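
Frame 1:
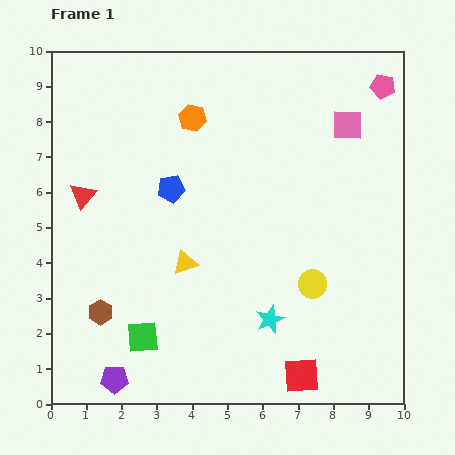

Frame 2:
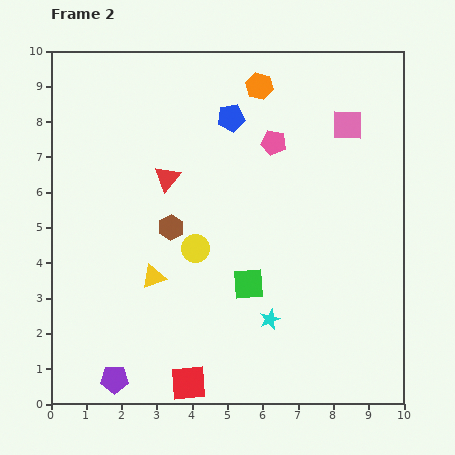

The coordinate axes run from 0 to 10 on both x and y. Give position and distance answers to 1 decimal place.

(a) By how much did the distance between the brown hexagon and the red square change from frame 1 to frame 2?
-1.6

Distance in frame 1: 6.0. Distance in frame 2: 4.4.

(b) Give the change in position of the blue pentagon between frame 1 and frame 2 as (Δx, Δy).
(1.7, 2.0)

The blue pentagon was at (3.4, 6.1) in frame 1 and (5.1, 8.1) in frame 2.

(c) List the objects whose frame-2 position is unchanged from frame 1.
the cyan star, the purple pentagon, the pink square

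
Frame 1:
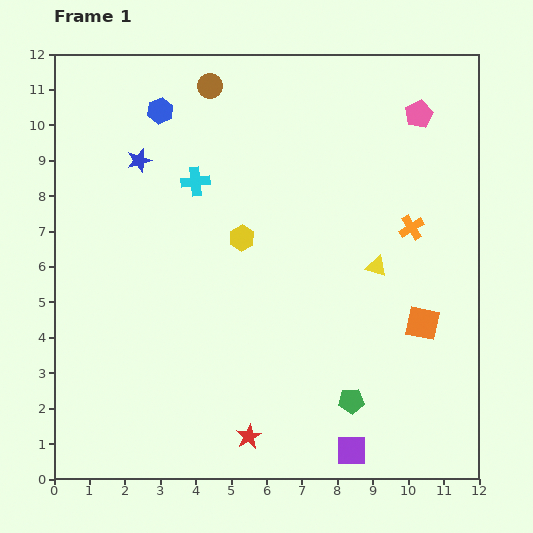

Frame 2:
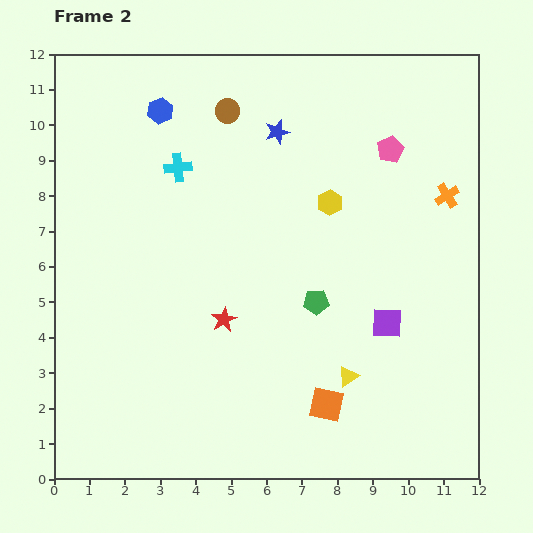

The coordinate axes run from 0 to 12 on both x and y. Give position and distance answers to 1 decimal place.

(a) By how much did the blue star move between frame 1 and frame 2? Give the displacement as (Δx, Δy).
(3.9, 0.8)

The blue star was at (2.4, 9.0) in frame 1 and (6.3, 9.8) in frame 2.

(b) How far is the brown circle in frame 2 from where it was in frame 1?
0.9

The brown circle moved from (4.4, 11.1) to (4.9, 10.4), a distance of √(0.5² + 0.7²) ≈ 0.9.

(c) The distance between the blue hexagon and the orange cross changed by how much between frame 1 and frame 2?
+0.6

Distance in frame 1: 7.8. Distance in frame 2: 8.4.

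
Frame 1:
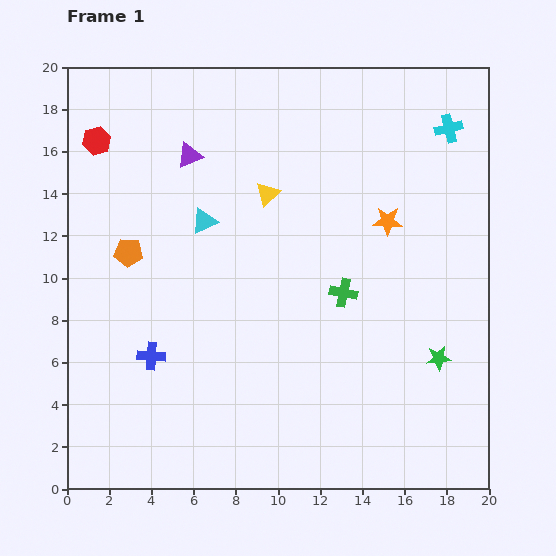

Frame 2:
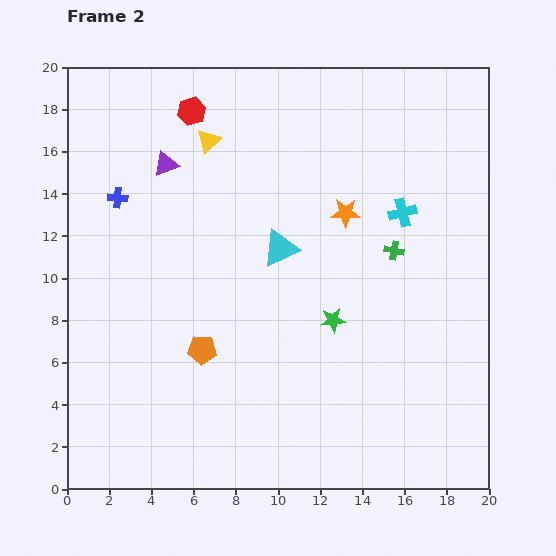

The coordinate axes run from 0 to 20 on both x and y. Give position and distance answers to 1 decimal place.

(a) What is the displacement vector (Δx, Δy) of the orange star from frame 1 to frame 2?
(-2.0, 0.4)

The orange star was at (15.2, 12.7) in frame 1 and (13.2, 13.1) in frame 2.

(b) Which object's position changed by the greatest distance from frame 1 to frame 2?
the blue cross

(moved 7.7; next 5.8)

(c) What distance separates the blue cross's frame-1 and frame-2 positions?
7.7

The blue cross moved from (4.0, 6.3) to (2.4, 13.8), a distance of √(1.6² + 7.5²) ≈ 7.7.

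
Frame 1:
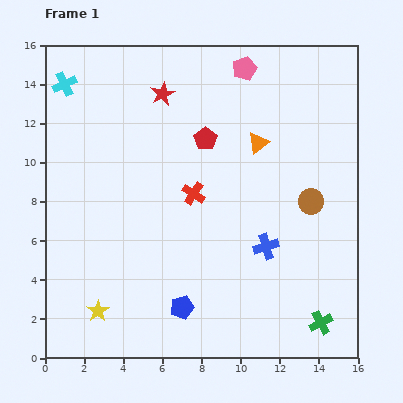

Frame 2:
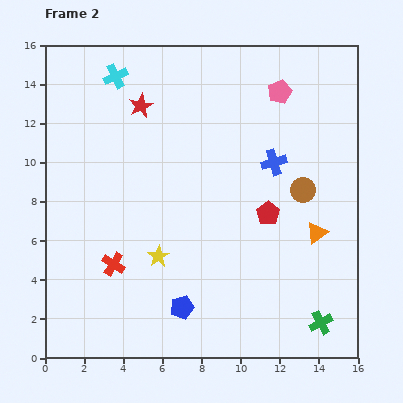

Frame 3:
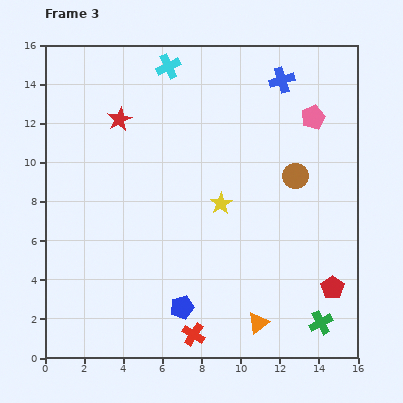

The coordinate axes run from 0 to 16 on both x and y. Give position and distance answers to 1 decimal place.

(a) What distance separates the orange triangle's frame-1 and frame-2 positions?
5.5

The orange triangle moved from (10.9, 11.0) to (13.9, 6.4), a distance of √(3.0² + 4.6²) ≈ 5.5.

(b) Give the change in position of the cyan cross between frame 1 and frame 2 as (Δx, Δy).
(2.6, 0.4)

The cyan cross was at (1.0, 14.0) in frame 1 and (3.6, 14.4) in frame 2.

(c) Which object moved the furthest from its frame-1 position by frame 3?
the red pentagon

(moved 10.0; next 9.2)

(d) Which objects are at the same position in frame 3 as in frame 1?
the green cross, the blue pentagon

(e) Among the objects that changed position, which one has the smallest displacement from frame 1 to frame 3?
the brown circle

(moved 1.5)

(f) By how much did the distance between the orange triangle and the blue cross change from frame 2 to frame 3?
+8.3

Distance in frame 2: 4.2. Distance in frame 3: 12.5.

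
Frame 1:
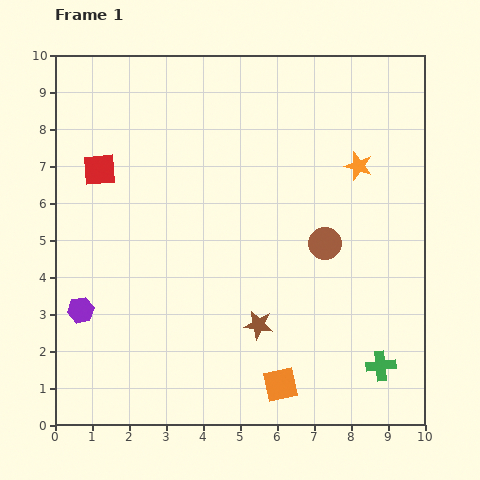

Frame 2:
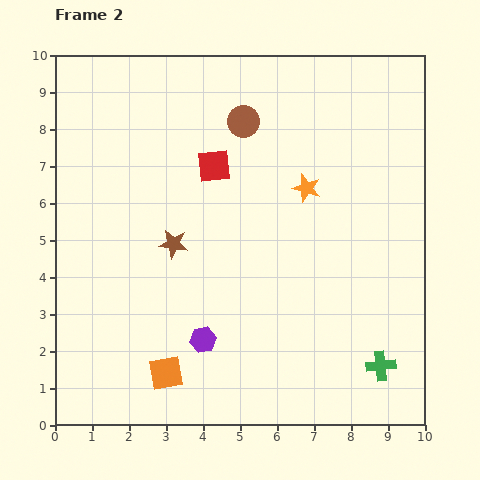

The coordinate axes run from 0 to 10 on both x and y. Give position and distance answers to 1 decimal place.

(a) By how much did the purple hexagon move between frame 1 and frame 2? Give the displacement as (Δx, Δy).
(3.3, -0.8)

The purple hexagon was at (0.7, 3.1) in frame 1 and (4.0, 2.3) in frame 2.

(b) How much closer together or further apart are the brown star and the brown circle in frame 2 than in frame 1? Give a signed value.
+1.0

Distance in frame 1: 2.8. Distance in frame 2: 3.8.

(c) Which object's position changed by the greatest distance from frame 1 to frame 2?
the brown circle

(moved 4.0; next 3.4)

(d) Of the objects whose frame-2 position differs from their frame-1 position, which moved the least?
the orange star

(moved 1.5)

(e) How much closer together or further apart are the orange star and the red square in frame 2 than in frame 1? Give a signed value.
-4.4

Distance in frame 1: 7.0. Distance in frame 2: 2.6.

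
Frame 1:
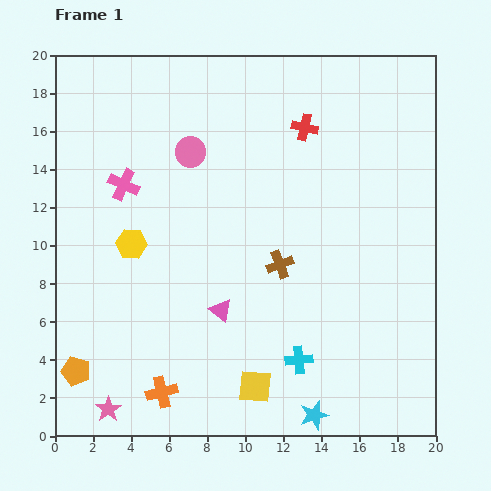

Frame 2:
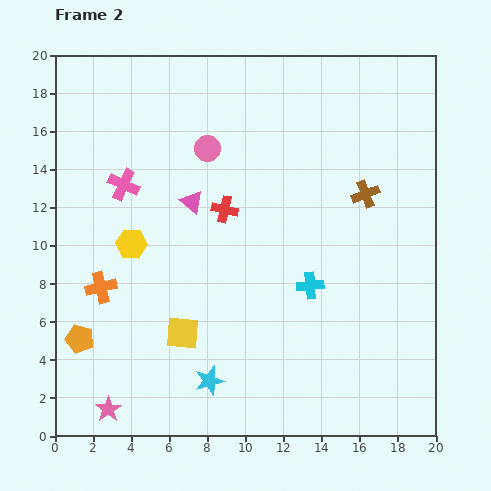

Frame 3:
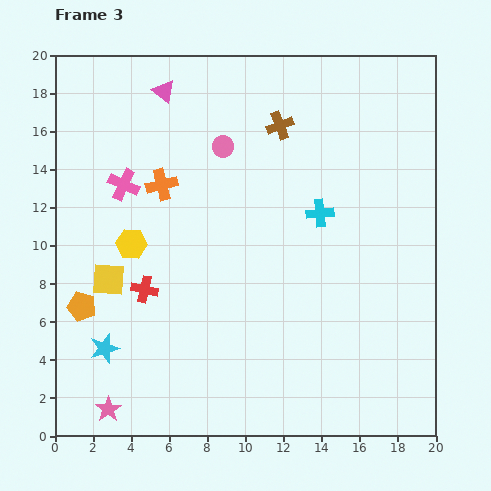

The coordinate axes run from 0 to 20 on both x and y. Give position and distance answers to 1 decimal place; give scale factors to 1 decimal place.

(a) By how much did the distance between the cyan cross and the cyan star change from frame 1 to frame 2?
+4.3

Distance in frame 1: 3.0. Distance in frame 2: 7.3.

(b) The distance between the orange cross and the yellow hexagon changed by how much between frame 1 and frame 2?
-5.2

Distance in frame 1: 8.0. Distance in frame 2: 2.8.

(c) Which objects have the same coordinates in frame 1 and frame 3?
the pink cross, the pink star, the yellow hexagon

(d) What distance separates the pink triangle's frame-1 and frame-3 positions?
11.9

The pink triangle moved from (8.7, 6.6) to (5.7, 18.1), a distance of √(3.0² + 11.5²) ≈ 11.9.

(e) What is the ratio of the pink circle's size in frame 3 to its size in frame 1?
0.7×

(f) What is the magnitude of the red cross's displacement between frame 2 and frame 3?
5.9

The red cross moved from (8.9, 11.9) to (4.7, 7.7), a distance of √(4.2² + 4.2²) ≈ 5.9.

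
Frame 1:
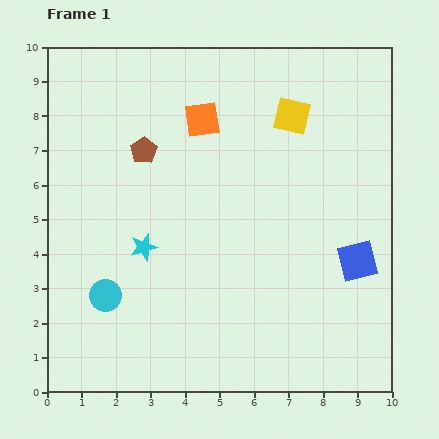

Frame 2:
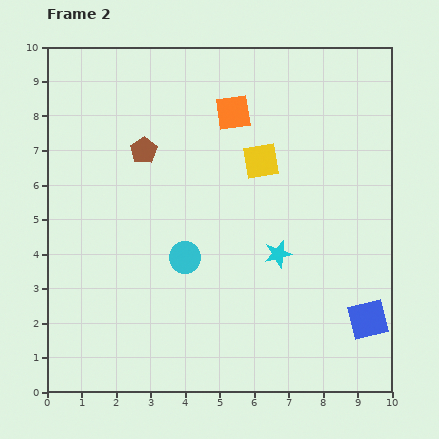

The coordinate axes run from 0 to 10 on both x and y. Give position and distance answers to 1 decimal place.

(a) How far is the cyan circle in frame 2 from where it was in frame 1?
2.5

The cyan circle moved from (1.7, 2.8) to (4.0, 3.9), a distance of √(2.3² + 1.1²) ≈ 2.5.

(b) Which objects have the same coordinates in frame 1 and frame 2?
the brown pentagon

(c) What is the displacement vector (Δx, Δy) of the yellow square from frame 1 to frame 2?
(-0.9, -1.3)

The yellow square was at (7.1, 8.0) in frame 1 and (6.2, 6.7) in frame 2.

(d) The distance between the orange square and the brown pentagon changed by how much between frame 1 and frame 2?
+0.9

Distance in frame 1: 1.9. Distance in frame 2: 2.8.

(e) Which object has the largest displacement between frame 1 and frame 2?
the cyan star

(moved 3.9; next 2.5)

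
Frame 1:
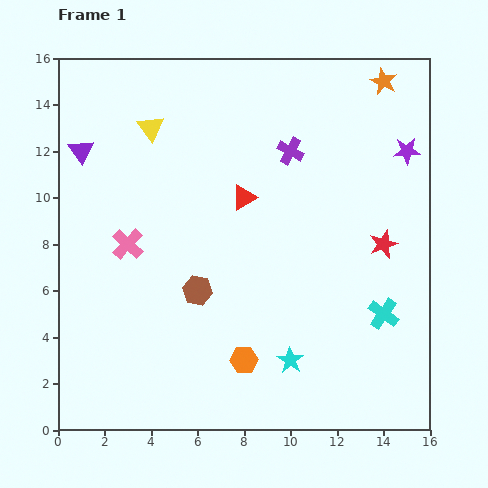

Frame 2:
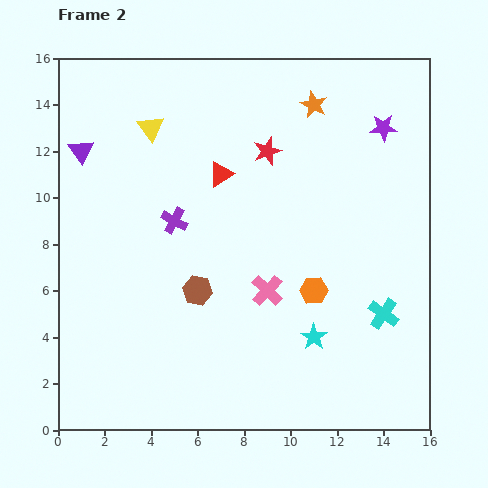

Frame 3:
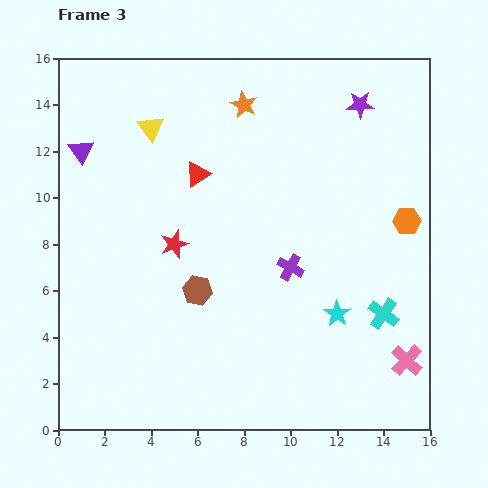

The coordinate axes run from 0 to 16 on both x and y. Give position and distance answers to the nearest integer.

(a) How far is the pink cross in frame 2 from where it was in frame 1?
6

The pink cross moved from (3, 8) to (9, 6), a distance of √(6² + 2²) ≈ 6.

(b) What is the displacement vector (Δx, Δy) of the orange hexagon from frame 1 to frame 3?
(7, 6)

The orange hexagon was at (8, 3) in frame 1 and (15, 9) in frame 3.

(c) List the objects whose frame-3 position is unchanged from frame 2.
the brown hexagon, the purple triangle, the yellow triangle, the cyan cross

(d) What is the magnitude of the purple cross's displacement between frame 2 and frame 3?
5

The purple cross moved from (5, 9) to (10, 7), a distance of √(5² + 2²) ≈ 5.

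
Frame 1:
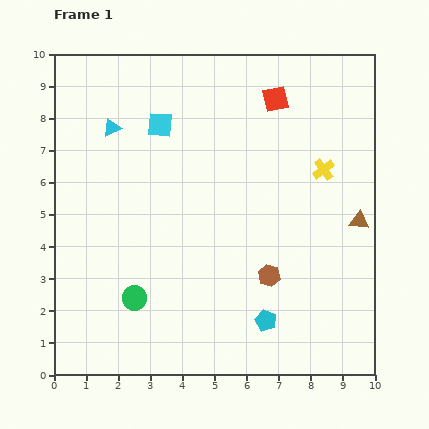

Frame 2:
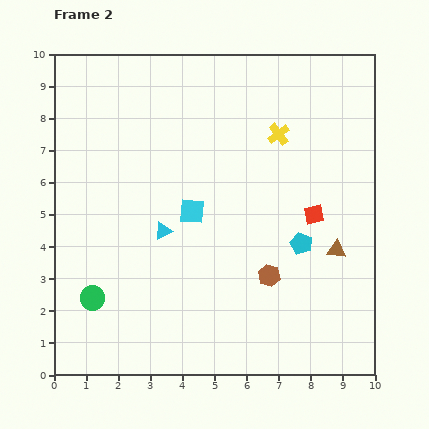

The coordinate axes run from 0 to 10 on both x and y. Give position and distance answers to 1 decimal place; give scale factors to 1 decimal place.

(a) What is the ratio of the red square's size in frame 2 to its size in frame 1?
0.8×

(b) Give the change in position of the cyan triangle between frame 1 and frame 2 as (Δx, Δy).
(1.6, -3.2)

The cyan triangle was at (1.8, 7.7) in frame 1 and (3.4, 4.5) in frame 2.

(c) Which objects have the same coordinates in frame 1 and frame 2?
the brown hexagon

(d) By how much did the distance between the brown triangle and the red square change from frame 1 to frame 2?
-3.3

Distance in frame 1: 4.6. Distance in frame 2: 1.3.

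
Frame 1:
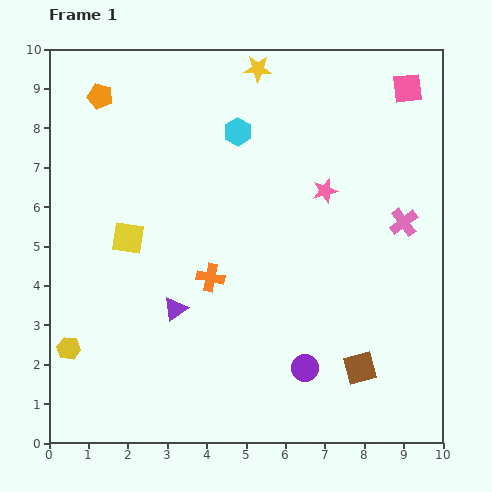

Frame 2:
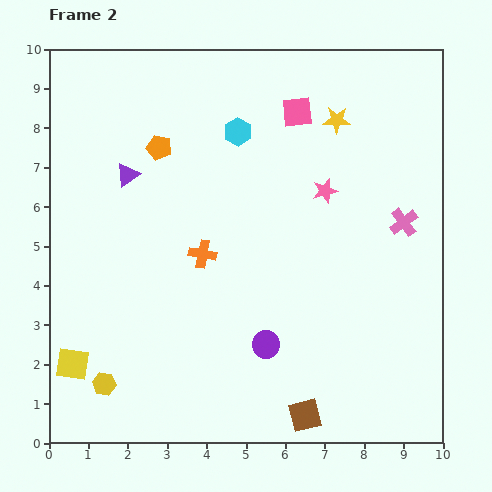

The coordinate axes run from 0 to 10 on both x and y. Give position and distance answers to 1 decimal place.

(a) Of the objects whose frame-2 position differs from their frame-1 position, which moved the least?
the orange cross

(moved 0.6)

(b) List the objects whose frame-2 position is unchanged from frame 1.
the pink star, the pink cross, the cyan hexagon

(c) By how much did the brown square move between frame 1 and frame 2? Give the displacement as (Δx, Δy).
(-1.4, -1.2)

The brown square was at (7.9, 1.9) in frame 1 and (6.5, 0.7) in frame 2.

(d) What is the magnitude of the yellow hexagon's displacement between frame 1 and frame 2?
1.3

The yellow hexagon moved from (0.5, 2.4) to (1.4, 1.5), a distance of √(0.9² + 0.9²) ≈ 1.3.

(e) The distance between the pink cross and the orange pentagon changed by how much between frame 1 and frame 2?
-1.8

Distance in frame 1: 8.3. Distance in frame 2: 6.5.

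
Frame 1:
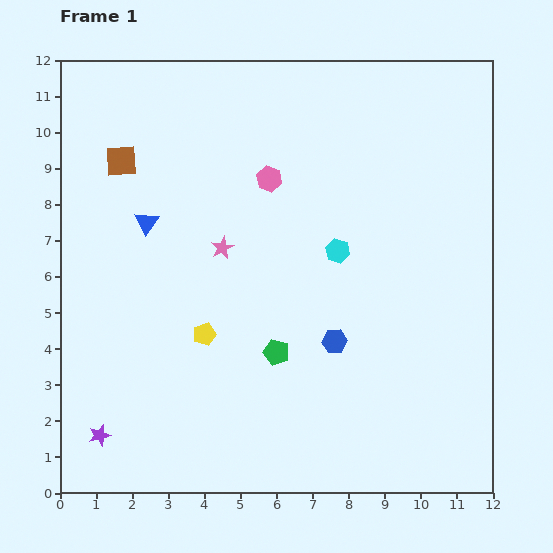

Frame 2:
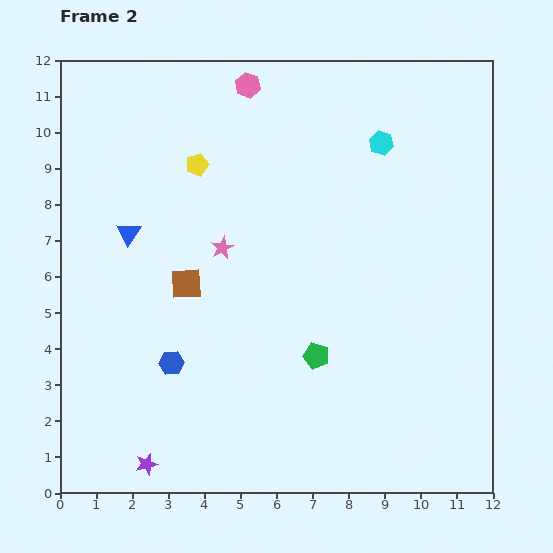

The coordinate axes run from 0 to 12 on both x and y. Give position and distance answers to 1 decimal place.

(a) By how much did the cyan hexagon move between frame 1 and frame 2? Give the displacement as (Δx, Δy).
(1.2, 3.0)

The cyan hexagon was at (7.7, 6.7) in frame 1 and (8.9, 9.7) in frame 2.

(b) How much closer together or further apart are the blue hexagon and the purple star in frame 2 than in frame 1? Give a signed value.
-4.1

Distance in frame 1: 7.0. Distance in frame 2: 2.9.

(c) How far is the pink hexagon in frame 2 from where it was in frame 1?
2.7

The pink hexagon moved from (5.8, 8.7) to (5.2, 11.3), a distance of √(0.6² + 2.6²) ≈ 2.7.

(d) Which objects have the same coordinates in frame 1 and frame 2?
the pink star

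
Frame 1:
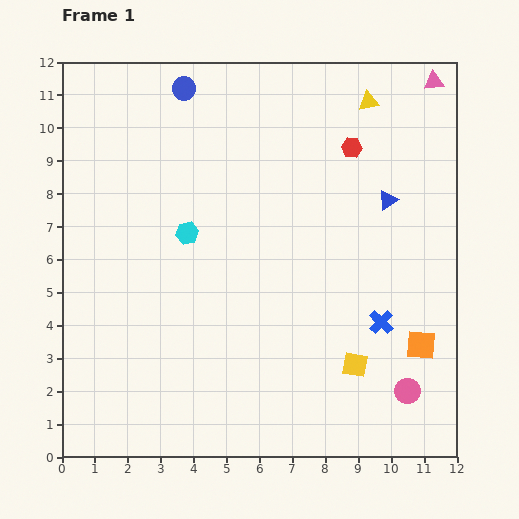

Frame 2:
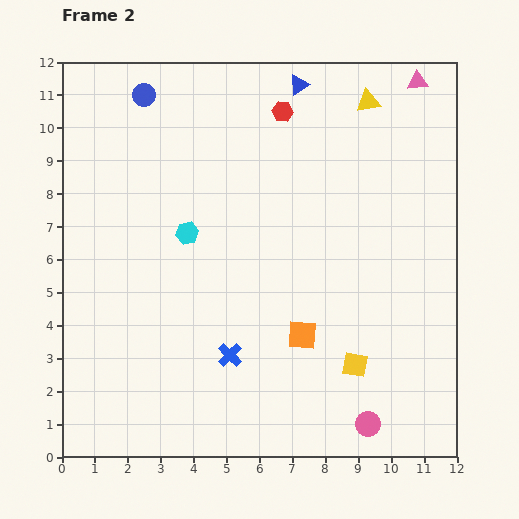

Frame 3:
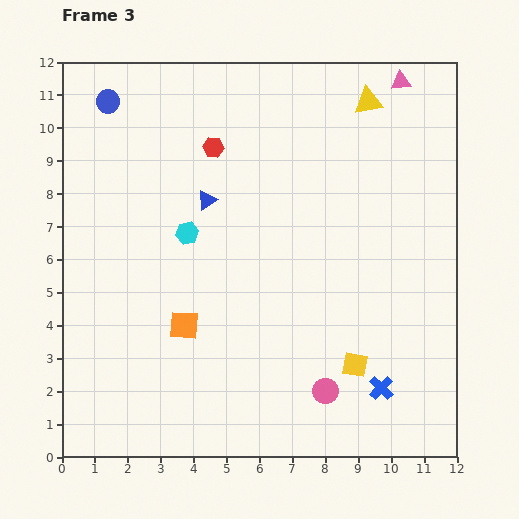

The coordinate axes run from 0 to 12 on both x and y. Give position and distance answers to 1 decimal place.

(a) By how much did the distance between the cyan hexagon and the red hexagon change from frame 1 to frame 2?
-0.9

Distance in frame 1: 5.6. Distance in frame 2: 4.7.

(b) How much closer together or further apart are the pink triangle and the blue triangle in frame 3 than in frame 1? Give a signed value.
+3.0

Distance in frame 1: 3.9. Distance in frame 3: 6.9.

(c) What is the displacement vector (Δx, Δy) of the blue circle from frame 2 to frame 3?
(-1.1, -0.2)

The blue circle was at (2.5, 11.0) in frame 2 and (1.4, 10.8) in frame 3.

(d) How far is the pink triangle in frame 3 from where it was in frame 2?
0.5

The pink triangle moved from (10.8, 11.4) to (10.3, 11.4), a distance of √(0.5² + 0.0²) ≈ 0.5.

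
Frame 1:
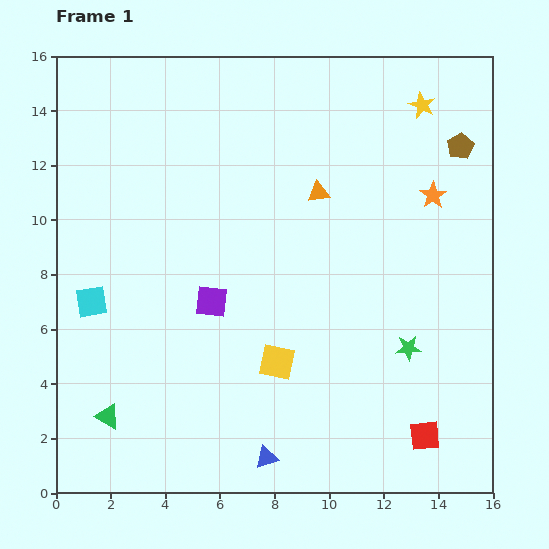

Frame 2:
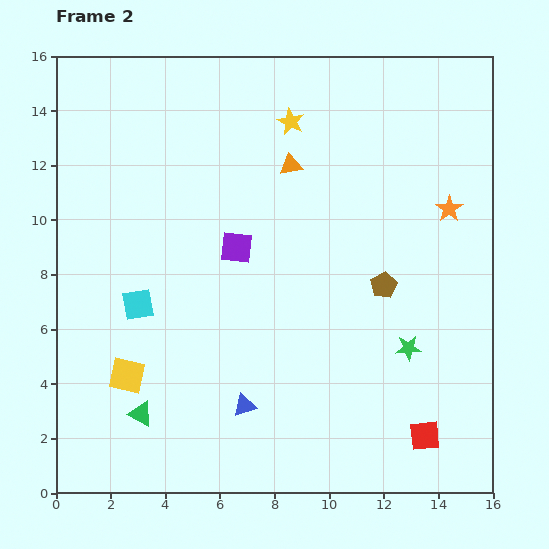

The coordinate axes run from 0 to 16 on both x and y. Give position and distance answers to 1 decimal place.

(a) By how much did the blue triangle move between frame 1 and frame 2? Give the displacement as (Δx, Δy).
(-0.8, 1.9)

The blue triangle was at (7.7, 1.3) in frame 1 and (6.9, 3.2) in frame 2.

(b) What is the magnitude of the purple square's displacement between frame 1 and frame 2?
2.2

The purple square moved from (5.7, 7.0) to (6.6, 9.0), a distance of √(0.9² + 2.0²) ≈ 2.2.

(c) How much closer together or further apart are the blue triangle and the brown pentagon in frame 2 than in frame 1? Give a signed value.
-6.7

Distance in frame 1: 13.4. Distance in frame 2: 6.7.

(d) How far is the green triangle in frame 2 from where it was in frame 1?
1.2

The green triangle moved from (1.9, 2.8) to (3.1, 2.9), a distance of √(1.2² + 0.1²) ≈ 1.2.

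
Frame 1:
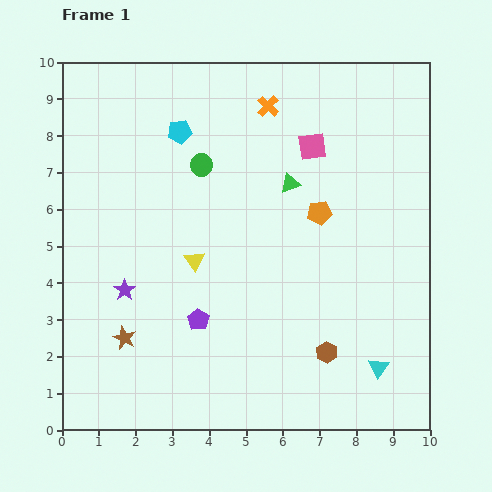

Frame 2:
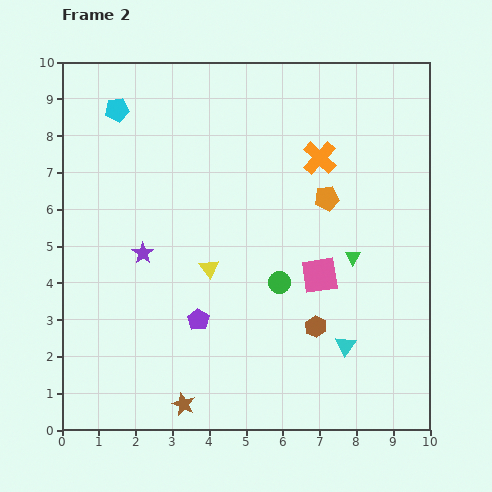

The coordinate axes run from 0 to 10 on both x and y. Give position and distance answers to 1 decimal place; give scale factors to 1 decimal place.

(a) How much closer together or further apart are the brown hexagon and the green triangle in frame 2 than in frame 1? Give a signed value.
-2.6

Distance in frame 1: 4.7. Distance in frame 2: 2.1.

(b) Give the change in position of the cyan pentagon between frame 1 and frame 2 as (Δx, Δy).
(-1.7, 0.6)

The cyan pentagon was at (3.2, 8.1) in frame 1 and (1.5, 8.7) in frame 2.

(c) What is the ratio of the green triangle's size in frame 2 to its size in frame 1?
0.8×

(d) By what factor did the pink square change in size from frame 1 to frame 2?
1.3×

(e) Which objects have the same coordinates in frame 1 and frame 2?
the purple pentagon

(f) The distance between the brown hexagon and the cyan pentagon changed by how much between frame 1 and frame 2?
+0.8

Distance in frame 1: 7.2. Distance in frame 2: 8.0.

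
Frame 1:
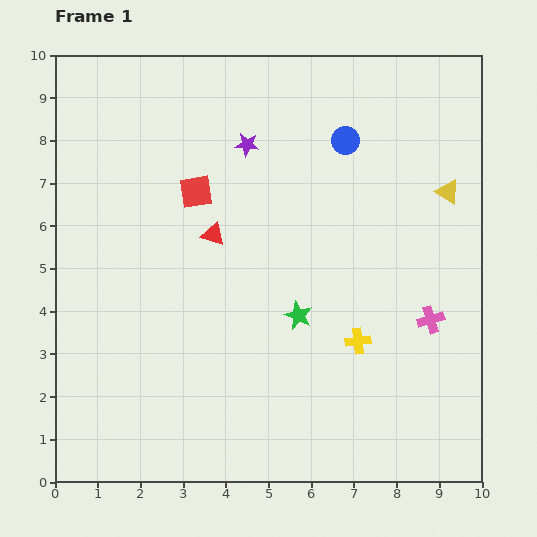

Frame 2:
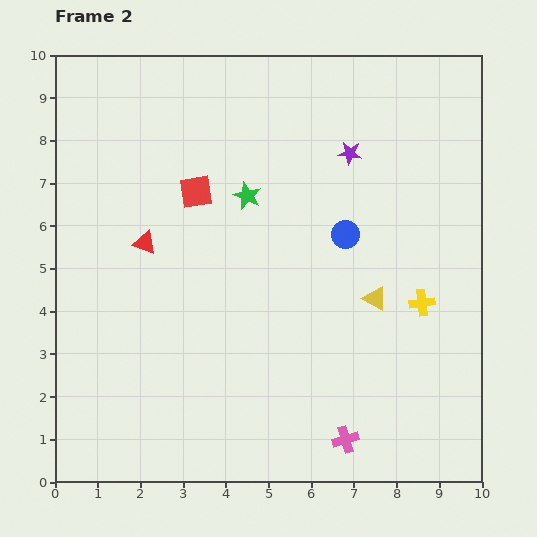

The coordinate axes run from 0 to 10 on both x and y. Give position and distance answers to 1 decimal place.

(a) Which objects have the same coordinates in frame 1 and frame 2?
the red square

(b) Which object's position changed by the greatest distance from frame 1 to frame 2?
the pink cross

(moved 3.4; next 3.0)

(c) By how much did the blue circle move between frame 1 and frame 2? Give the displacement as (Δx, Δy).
(0.0, -2.2)

The blue circle was at (6.8, 8.0) in frame 1 and (6.8, 5.8) in frame 2.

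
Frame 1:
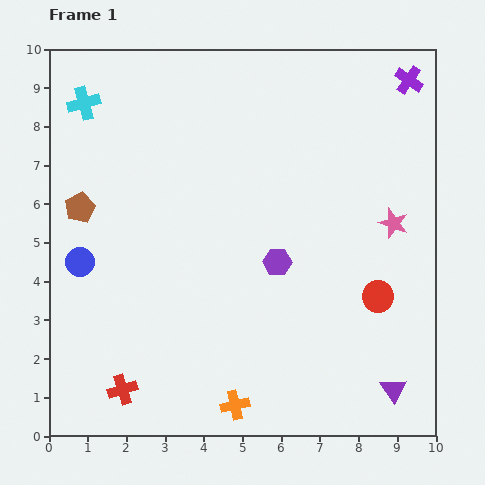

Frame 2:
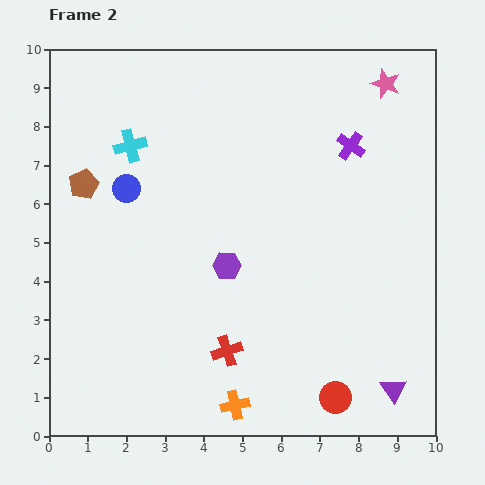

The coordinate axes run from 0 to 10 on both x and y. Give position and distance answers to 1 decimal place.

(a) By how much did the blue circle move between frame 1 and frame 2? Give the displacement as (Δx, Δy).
(1.2, 1.9)

The blue circle was at (0.8, 4.5) in frame 1 and (2.0, 6.4) in frame 2.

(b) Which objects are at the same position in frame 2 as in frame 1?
the purple triangle, the orange cross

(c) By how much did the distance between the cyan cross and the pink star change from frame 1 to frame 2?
-1.8

Distance in frame 1: 8.6. Distance in frame 2: 6.8.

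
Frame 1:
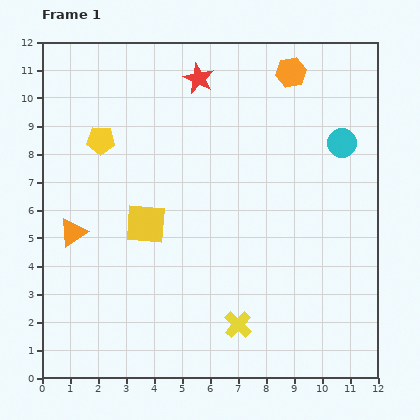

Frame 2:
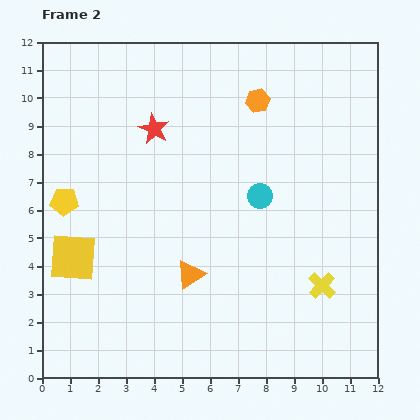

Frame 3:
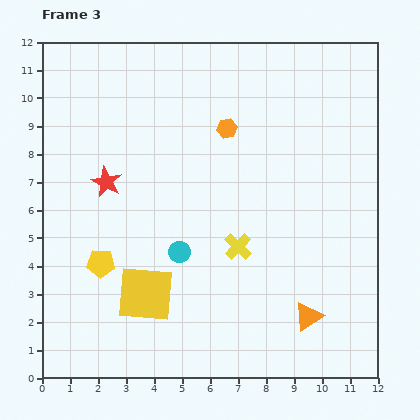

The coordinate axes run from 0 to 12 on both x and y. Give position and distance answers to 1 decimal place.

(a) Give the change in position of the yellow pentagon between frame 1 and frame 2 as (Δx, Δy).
(-1.3, -2.2)

The yellow pentagon was at (2.1, 8.5) in frame 1 and (0.8, 6.3) in frame 2.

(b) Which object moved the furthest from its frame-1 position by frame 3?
the orange triangle

(moved 8.9; next 7.0)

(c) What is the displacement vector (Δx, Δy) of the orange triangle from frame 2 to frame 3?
(4.2, -1.5)

The orange triangle was at (5.3, 3.7) in frame 2 and (9.5, 2.2) in frame 3.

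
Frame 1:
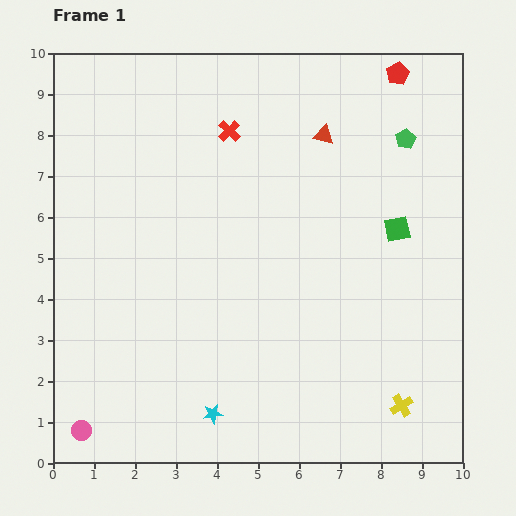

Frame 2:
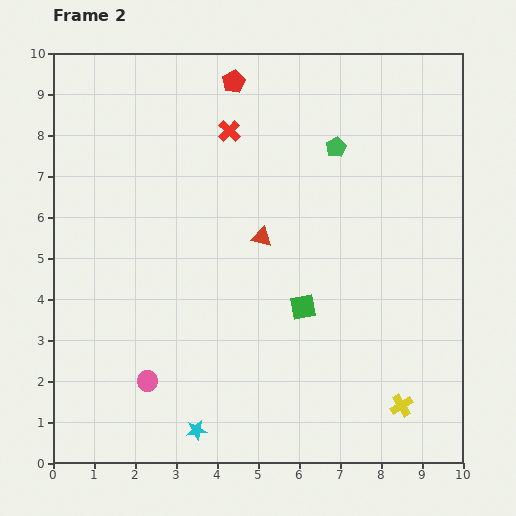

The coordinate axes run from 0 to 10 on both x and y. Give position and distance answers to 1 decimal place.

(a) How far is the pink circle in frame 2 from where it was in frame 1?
2.0

The pink circle moved from (0.7, 0.8) to (2.3, 2.0), a distance of √(1.6² + 1.2²) ≈ 2.0.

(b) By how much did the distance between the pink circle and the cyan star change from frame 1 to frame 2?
-1.5

Distance in frame 1: 3.2. Distance in frame 2: 1.7.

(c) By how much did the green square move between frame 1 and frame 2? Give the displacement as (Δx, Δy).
(-2.3, -1.9)

The green square was at (8.4, 5.7) in frame 1 and (6.1, 3.8) in frame 2.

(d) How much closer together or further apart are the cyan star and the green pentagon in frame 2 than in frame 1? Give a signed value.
-0.5

Distance in frame 1: 8.2. Distance in frame 2: 7.7.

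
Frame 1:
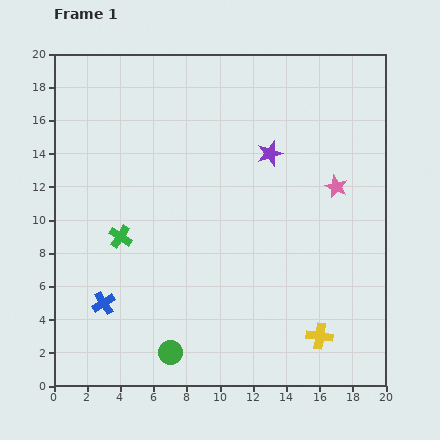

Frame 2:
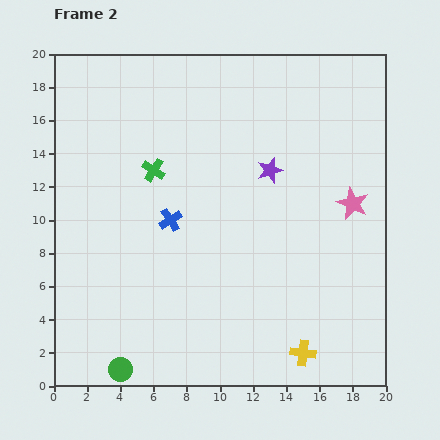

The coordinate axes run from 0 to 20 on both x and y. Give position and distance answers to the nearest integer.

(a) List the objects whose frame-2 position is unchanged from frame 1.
none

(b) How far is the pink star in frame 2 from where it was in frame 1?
1

The pink star moved from (17, 12) to (18, 11), a distance of √(1² + 1²) ≈ 1.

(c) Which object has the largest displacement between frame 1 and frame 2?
the blue cross

(moved 6; next 4)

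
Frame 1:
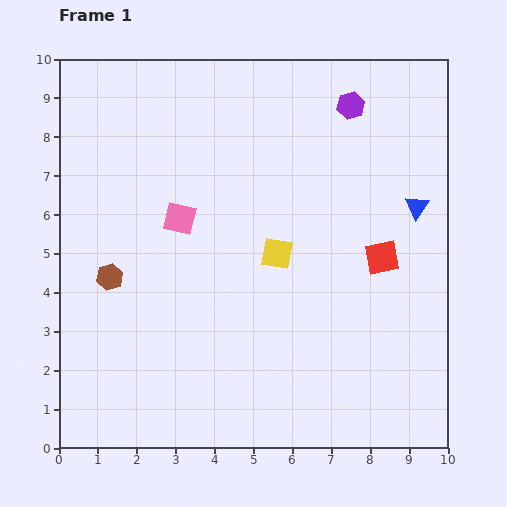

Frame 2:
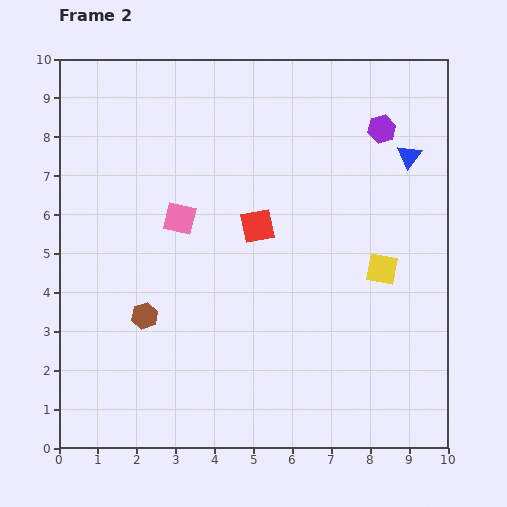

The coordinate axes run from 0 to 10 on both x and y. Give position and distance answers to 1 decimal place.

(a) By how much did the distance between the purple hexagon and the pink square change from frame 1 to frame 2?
+0.4

Distance in frame 1: 5.3. Distance in frame 2: 5.7.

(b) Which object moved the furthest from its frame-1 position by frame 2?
the red square

(moved 3.3; next 2.7)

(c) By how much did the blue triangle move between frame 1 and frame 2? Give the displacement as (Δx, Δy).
(-0.2, 1.3)

The blue triangle was at (9.2, 6.2) in frame 1 and (9.0, 7.5) in frame 2.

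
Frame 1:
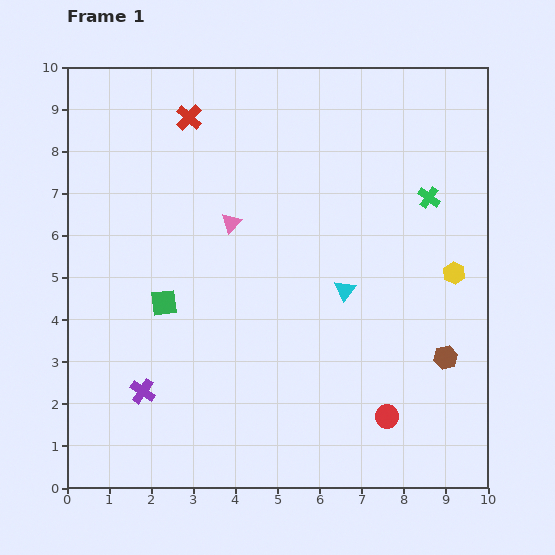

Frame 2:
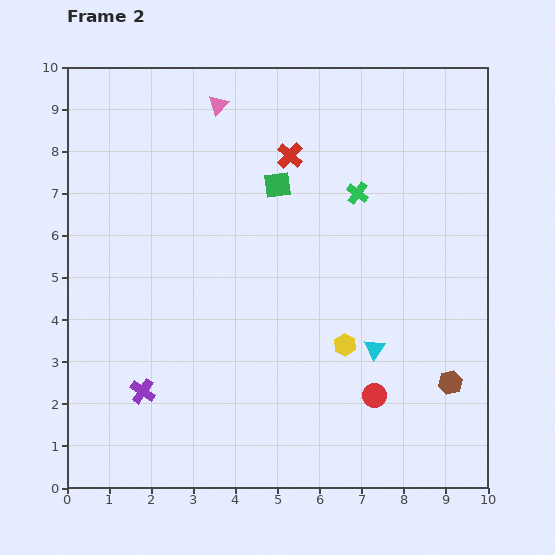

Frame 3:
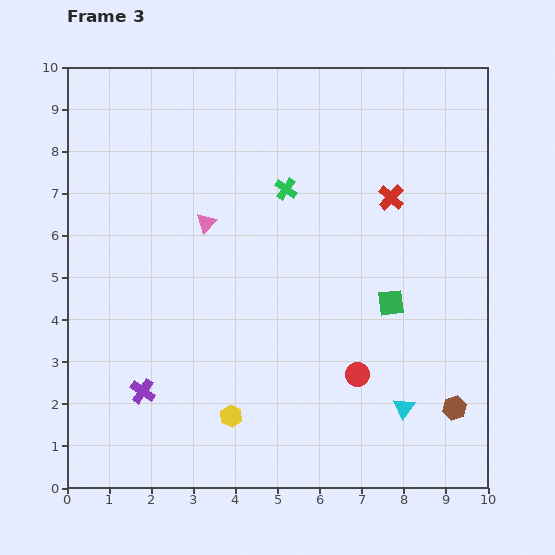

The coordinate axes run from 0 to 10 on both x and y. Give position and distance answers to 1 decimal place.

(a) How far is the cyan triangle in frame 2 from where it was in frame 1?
1.6

The cyan triangle moved from (6.6, 4.7) to (7.3, 3.3), a distance of √(0.7² + 1.4²) ≈ 1.6.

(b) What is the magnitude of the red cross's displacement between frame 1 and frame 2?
2.6

The red cross moved from (2.9, 8.8) to (5.3, 7.9), a distance of √(2.4² + 0.9²) ≈ 2.6.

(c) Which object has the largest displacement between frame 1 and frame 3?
the yellow hexagon

(moved 6.3; next 5.4)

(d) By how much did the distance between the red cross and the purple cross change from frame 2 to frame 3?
+0.9

Distance in frame 2: 6.6. Distance in frame 3: 7.5.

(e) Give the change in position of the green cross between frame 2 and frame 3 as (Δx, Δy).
(-1.7, 0.1)

The green cross was at (6.9, 7.0) in frame 2 and (5.2, 7.1) in frame 3.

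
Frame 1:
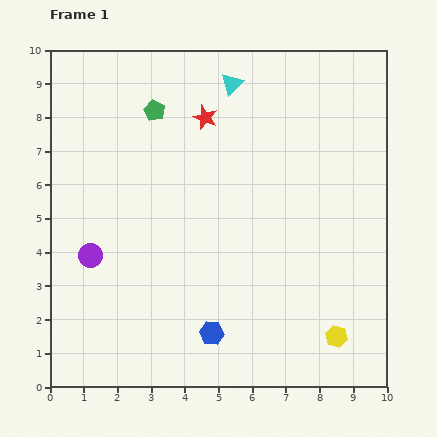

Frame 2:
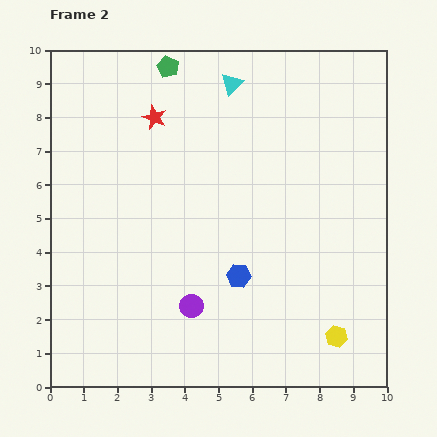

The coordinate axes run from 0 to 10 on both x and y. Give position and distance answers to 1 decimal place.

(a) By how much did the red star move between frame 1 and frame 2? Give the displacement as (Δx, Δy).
(-1.5, 0.0)

The red star was at (4.6, 8.0) in frame 1 and (3.1, 8.0) in frame 2.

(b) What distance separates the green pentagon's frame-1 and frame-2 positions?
1.4

The green pentagon moved from (3.1, 8.2) to (3.5, 9.5), a distance of √(0.4² + 1.3²) ≈ 1.4.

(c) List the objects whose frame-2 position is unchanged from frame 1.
the cyan triangle, the yellow hexagon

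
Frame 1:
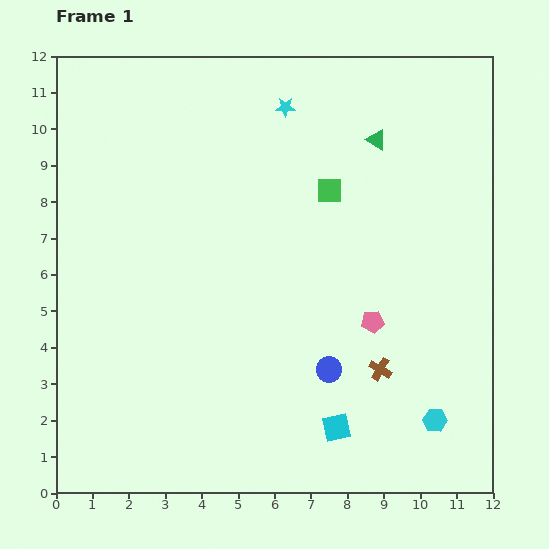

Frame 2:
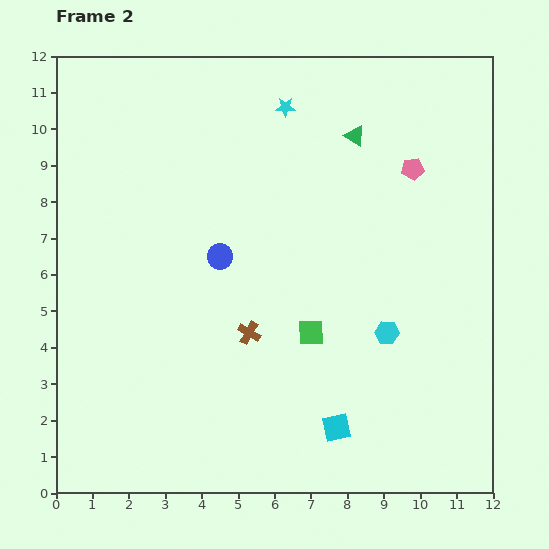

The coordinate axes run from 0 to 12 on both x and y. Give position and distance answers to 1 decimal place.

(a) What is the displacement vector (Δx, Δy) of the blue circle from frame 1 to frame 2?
(-3.0, 3.1)

The blue circle was at (7.5, 3.4) in frame 1 and (4.5, 6.5) in frame 2.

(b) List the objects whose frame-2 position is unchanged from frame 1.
the cyan square, the cyan star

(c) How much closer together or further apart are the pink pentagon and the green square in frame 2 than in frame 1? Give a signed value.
+1.5

Distance in frame 1: 3.8. Distance in frame 2: 5.3.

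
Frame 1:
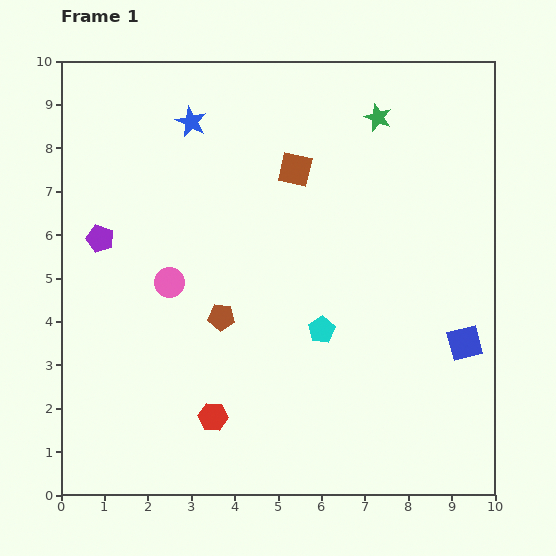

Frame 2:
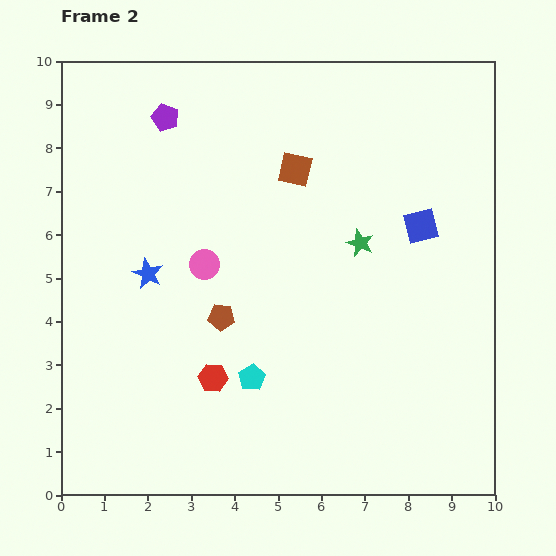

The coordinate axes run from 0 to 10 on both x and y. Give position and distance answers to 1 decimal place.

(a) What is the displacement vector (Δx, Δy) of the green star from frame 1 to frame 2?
(-0.4, -2.9)

The green star was at (7.3, 8.7) in frame 1 and (6.9, 5.8) in frame 2.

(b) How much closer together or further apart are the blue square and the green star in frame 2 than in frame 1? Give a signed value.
-4.1

Distance in frame 1: 5.6. Distance in frame 2: 1.5.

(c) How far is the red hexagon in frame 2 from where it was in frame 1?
0.9

The red hexagon moved from (3.5, 1.8) to (3.5, 2.7), a distance of √(0.0² + 0.9²) ≈ 0.9.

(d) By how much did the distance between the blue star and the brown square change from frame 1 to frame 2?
+1.6

Distance in frame 1: 2.6. Distance in frame 2: 4.2.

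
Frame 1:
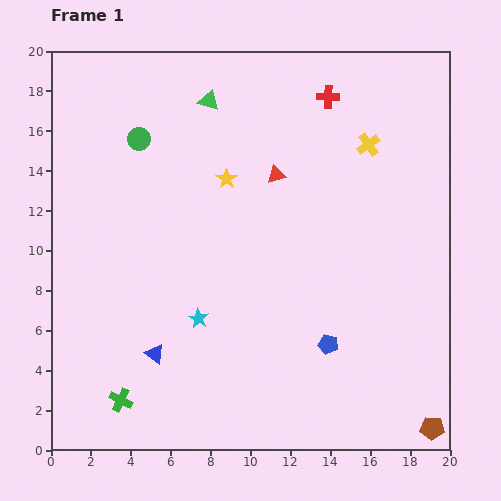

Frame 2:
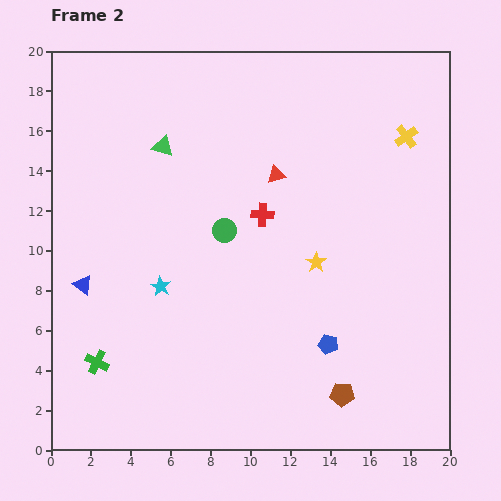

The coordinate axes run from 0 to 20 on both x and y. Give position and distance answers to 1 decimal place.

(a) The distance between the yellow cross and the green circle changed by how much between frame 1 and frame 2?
-1.3

Distance in frame 1: 11.5. Distance in frame 2: 10.2.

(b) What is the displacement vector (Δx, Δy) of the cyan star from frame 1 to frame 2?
(-1.9, 1.6)

The cyan star was at (7.4, 6.6) in frame 1 and (5.5, 8.2) in frame 2.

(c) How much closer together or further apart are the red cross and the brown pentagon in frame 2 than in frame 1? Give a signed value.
-7.6

Distance in frame 1: 17.4. Distance in frame 2: 9.8.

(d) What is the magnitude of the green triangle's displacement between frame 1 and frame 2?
3.3

The green triangle moved from (7.9, 17.5) to (5.6, 15.2), a distance of √(2.3² + 2.3²) ≈ 3.3.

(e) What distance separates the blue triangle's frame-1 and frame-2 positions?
5.0

The blue triangle moved from (5.2, 4.8) to (1.6, 8.3), a distance of √(3.6² + 3.5²) ≈ 5.0.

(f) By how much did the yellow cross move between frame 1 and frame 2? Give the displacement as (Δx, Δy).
(1.9, 0.4)

The yellow cross was at (15.9, 15.3) in frame 1 and (17.8, 15.7) in frame 2.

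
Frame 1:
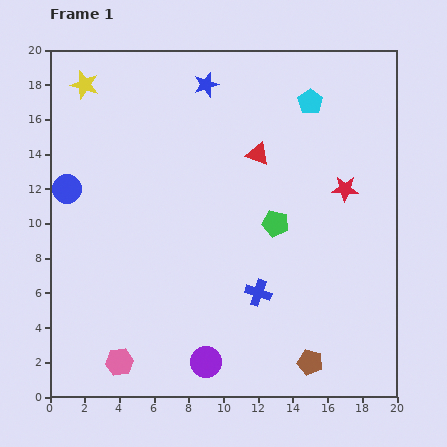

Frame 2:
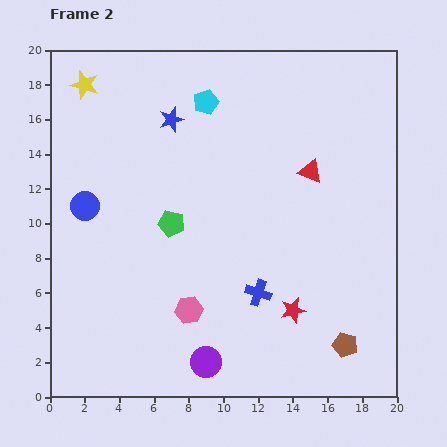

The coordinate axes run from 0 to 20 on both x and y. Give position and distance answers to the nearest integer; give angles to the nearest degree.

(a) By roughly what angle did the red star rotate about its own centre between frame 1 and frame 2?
16° counter-clockwise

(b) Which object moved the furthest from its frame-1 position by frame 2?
the red star

(moved 8; next 6)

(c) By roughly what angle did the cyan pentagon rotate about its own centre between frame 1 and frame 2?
16° clockwise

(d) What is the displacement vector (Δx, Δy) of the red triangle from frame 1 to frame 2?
(3, -1)

The red triangle was at (12, 14) in frame 1 and (15, 13) in frame 2.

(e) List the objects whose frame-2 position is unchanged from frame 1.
the yellow star, the blue cross, the purple circle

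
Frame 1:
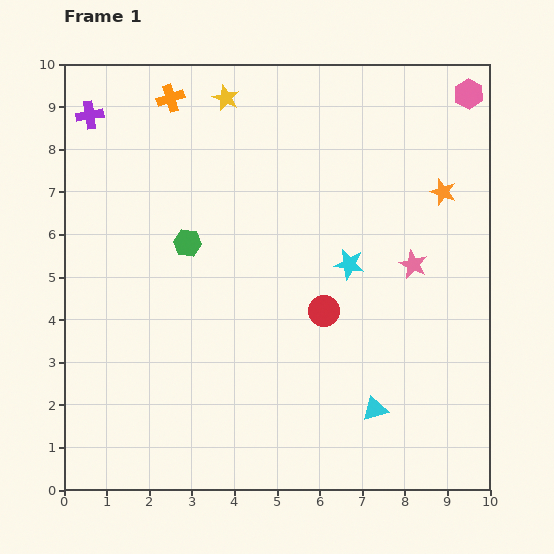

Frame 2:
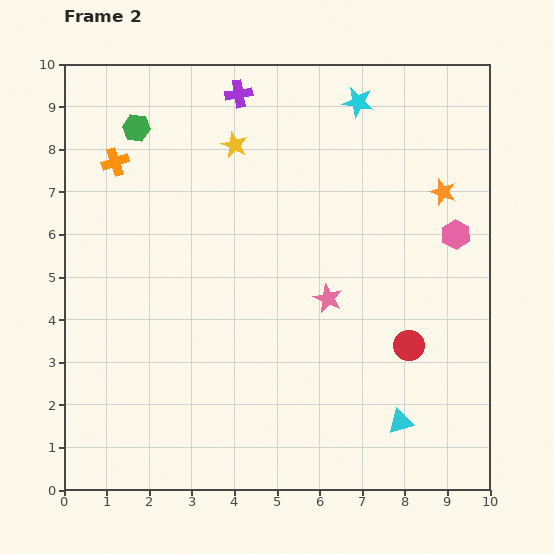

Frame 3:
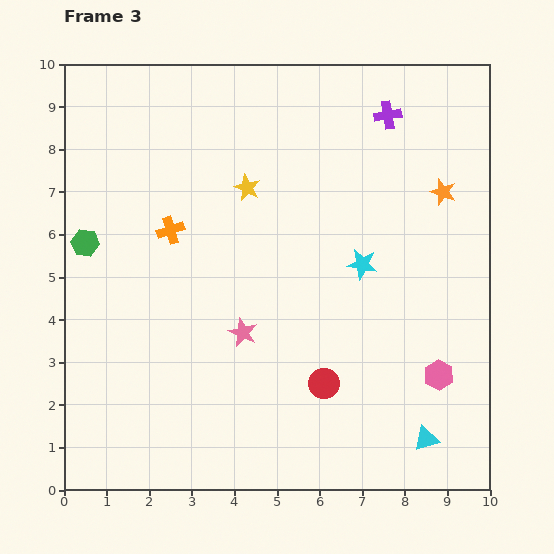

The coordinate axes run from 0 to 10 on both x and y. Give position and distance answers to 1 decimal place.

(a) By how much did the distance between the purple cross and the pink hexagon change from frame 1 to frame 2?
-2.8

Distance in frame 1: 8.9. Distance in frame 2: 6.1.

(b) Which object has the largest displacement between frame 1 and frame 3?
the purple cross

(moved 7.0; next 6.6)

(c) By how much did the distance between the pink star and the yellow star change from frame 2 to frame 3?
-0.8

Distance in frame 2: 4.2. Distance in frame 3: 3.4.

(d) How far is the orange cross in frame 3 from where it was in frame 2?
2.1

The orange cross moved from (1.2, 7.7) to (2.5, 6.1), a distance of √(1.3² + 1.6²) ≈ 2.1.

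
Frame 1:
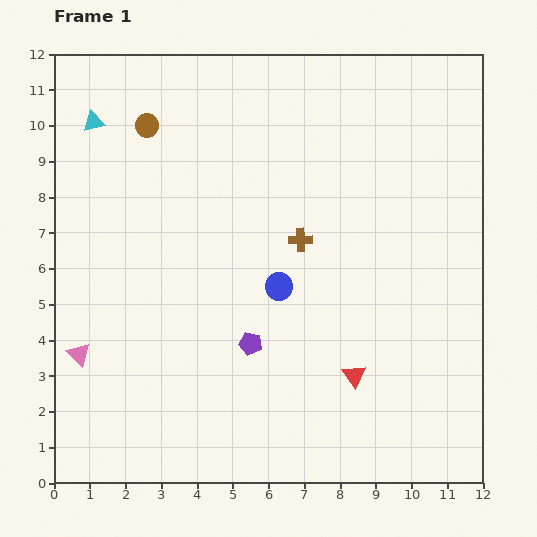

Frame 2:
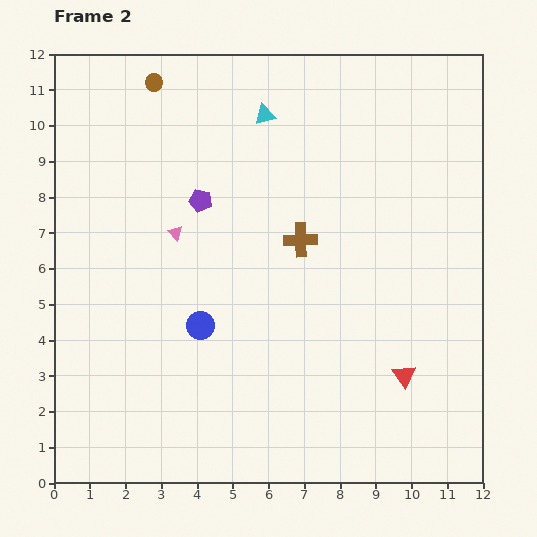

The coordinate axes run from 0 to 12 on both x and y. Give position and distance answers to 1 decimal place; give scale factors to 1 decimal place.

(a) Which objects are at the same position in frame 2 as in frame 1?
the brown cross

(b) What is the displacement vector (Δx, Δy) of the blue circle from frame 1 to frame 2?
(-2.2, -1.1)

The blue circle was at (6.3, 5.5) in frame 1 and (4.1, 4.4) in frame 2.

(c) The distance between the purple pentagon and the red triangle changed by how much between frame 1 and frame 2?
+4.5

Distance in frame 1: 3.0. Distance in frame 2: 7.5.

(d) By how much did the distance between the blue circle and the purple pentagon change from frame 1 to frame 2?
+1.7

Distance in frame 1: 1.8. Distance in frame 2: 3.5.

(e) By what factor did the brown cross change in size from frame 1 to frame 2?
1.4×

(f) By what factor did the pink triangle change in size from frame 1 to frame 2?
0.6×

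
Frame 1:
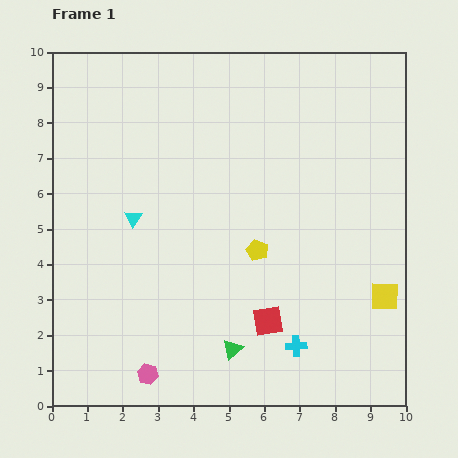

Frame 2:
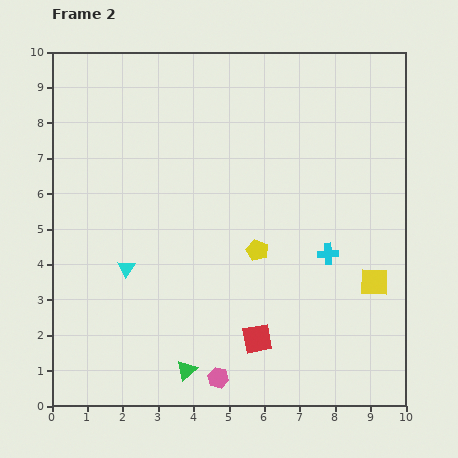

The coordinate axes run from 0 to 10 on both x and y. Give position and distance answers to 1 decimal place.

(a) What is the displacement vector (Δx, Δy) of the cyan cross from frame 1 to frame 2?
(0.9, 2.6)

The cyan cross was at (6.9, 1.7) in frame 1 and (7.8, 4.3) in frame 2.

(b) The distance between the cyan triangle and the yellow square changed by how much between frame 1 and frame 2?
-0.4

Distance in frame 1: 7.4. Distance in frame 2: 7.0.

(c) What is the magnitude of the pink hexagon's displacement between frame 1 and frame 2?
2.0

The pink hexagon moved from (2.7, 0.9) to (4.7, 0.8), a distance of √(2.0² + 0.1²) ≈ 2.0.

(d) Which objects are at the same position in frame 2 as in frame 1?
the yellow pentagon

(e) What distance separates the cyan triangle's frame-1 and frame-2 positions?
1.4

The cyan triangle moved from (2.3, 5.3) to (2.1, 3.9), a distance of √(0.2² + 1.4²) ≈ 1.4.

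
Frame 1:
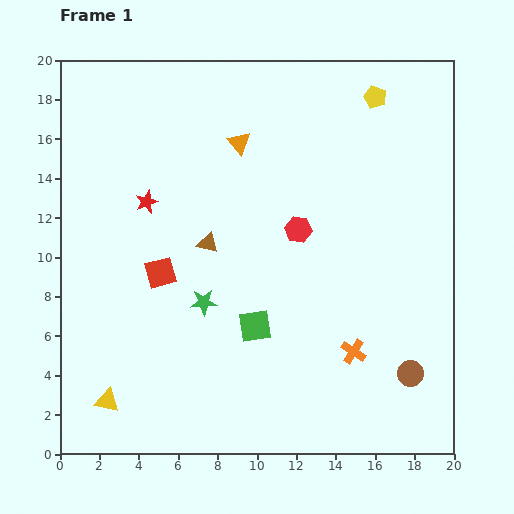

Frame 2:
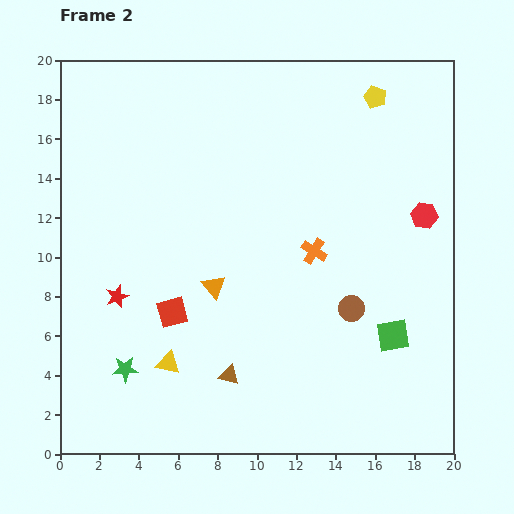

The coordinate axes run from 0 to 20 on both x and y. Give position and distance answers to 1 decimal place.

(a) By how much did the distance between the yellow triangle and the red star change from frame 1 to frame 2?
-6.0

Distance in frame 1: 10.3. Distance in frame 2: 4.3.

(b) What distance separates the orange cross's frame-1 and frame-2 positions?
5.5

The orange cross moved from (14.9, 5.2) to (12.9, 10.3), a distance of √(2.0² + 5.1²) ≈ 5.5.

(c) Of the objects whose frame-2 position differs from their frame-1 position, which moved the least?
the red square

(moved 2.1)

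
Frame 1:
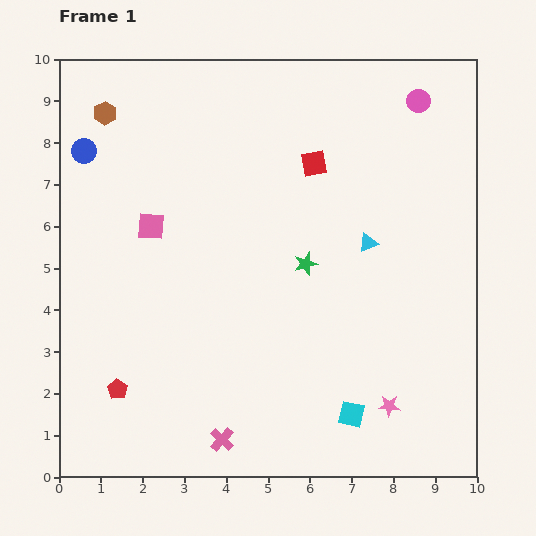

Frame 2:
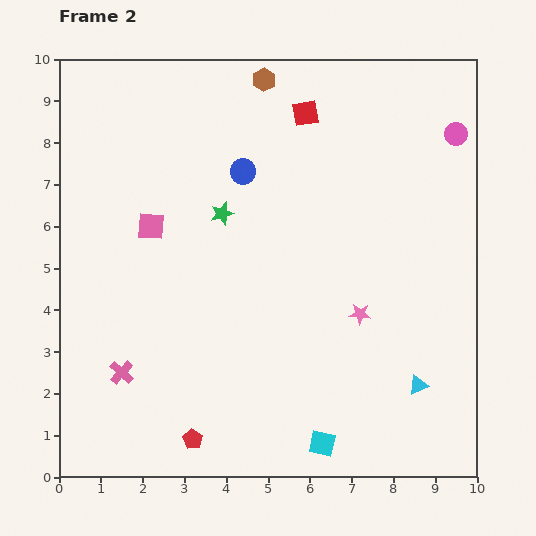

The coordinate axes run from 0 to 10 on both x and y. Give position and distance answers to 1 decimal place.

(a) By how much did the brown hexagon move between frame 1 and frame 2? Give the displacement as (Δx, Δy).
(3.8, 0.8)

The brown hexagon was at (1.1, 8.7) in frame 1 and (4.9, 9.5) in frame 2.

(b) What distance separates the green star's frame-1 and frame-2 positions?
2.3

The green star moved from (5.9, 5.1) to (3.9, 6.3), a distance of √(2.0² + 1.2²) ≈ 2.3.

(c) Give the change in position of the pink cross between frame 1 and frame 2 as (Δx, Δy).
(-2.4, 1.6)

The pink cross was at (3.9, 0.9) in frame 1 and (1.5, 2.5) in frame 2.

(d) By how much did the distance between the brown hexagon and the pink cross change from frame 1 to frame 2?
-0.5

Distance in frame 1: 8.3. Distance in frame 2: 7.8.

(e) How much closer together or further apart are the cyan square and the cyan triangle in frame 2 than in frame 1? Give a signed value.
-1.4

Distance in frame 1: 4.1. Distance in frame 2: 2.7.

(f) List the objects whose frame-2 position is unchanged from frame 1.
the pink square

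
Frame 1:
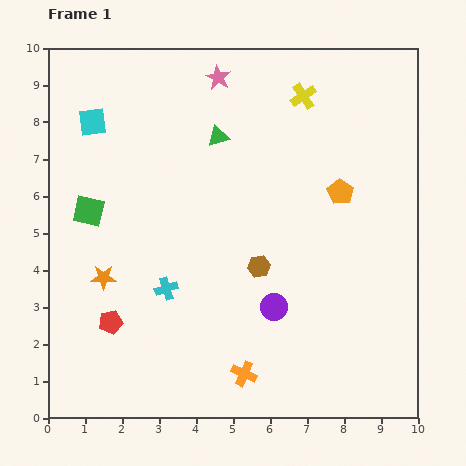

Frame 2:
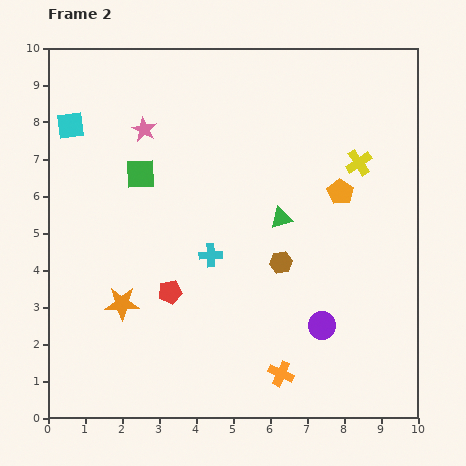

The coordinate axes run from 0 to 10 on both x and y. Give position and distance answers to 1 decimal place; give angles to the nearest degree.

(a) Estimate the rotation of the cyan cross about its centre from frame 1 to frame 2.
16° clockwise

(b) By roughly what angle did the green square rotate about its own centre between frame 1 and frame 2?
16° counter-clockwise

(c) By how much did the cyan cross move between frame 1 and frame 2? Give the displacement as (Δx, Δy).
(1.2, 0.9)

The cyan cross was at (3.2, 3.5) in frame 1 and (4.4, 4.4) in frame 2.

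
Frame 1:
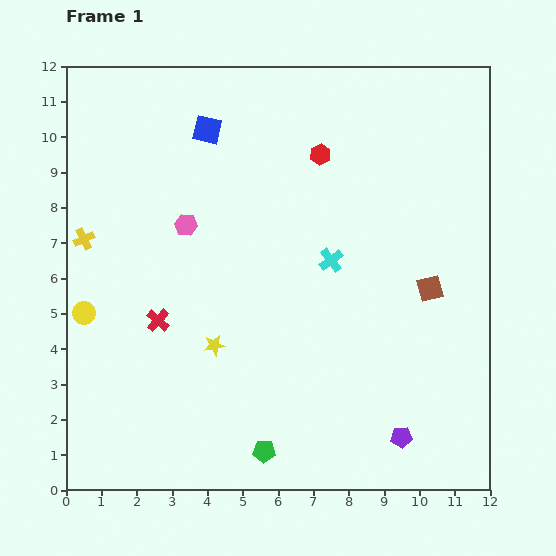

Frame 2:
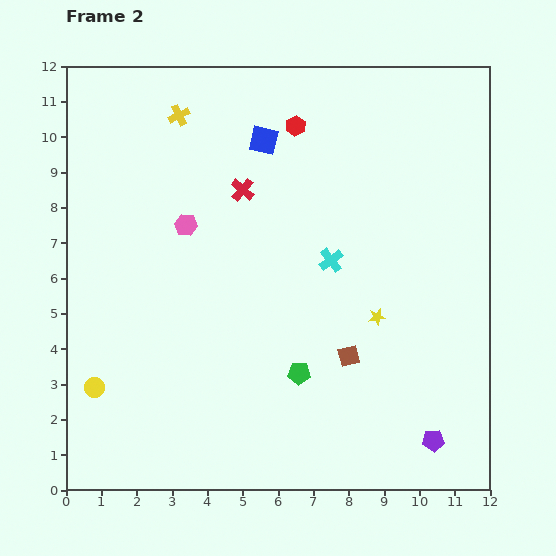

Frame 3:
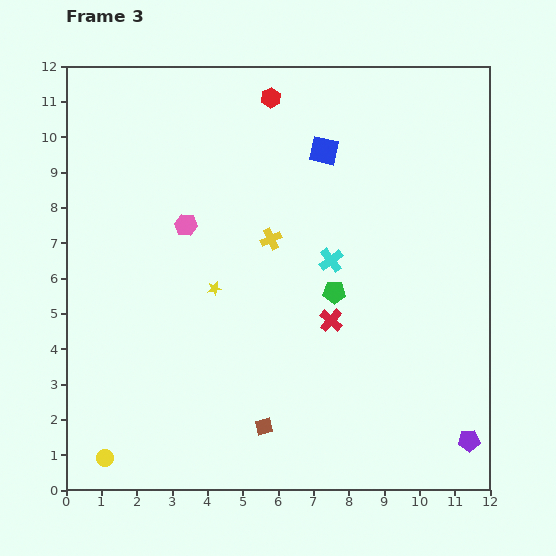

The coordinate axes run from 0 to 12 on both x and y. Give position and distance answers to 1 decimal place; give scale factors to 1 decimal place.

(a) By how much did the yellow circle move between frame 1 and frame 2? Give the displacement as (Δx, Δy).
(0.3, -2.1)

The yellow circle was at (0.5, 5.0) in frame 1 and (0.8, 2.9) in frame 2.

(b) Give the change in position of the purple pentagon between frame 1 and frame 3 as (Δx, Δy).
(1.9, -0.1)

The purple pentagon was at (9.5, 1.5) in frame 1 and (11.4, 1.4) in frame 3.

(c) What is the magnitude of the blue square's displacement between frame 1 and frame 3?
3.4

The blue square moved from (4.0, 10.2) to (7.3, 9.6), a distance of √(3.3² + 0.6²) ≈ 3.4.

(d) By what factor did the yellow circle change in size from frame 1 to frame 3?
0.8×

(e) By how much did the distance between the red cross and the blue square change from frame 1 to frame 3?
-0.8

Distance in frame 1: 5.6. Distance in frame 3: 4.8.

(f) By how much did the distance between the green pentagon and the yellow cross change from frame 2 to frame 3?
-5.8

Distance in frame 2: 8.1. Distance in frame 3: 2.3.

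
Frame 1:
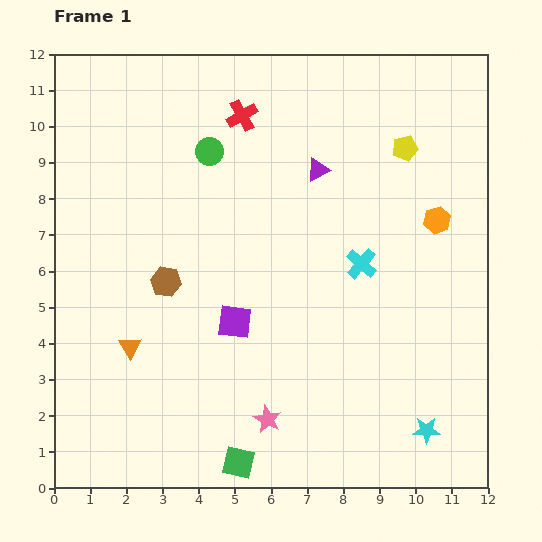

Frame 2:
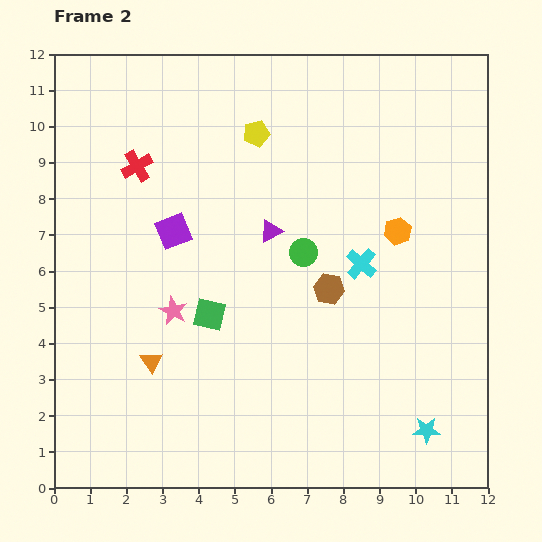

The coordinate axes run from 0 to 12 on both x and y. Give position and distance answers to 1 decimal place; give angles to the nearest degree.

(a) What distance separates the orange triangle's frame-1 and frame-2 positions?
0.7

The orange triangle moved from (2.1, 3.9) to (2.7, 3.5), a distance of √(0.6² + 0.4²) ≈ 0.7.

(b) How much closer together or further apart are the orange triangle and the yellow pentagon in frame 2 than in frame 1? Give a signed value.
-2.5

Distance in frame 1: 9.4. Distance in frame 2: 6.9.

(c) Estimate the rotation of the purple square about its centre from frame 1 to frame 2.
29° counter-clockwise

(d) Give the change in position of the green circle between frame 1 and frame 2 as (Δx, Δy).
(2.6, -2.8)

The green circle was at (4.3, 9.3) in frame 1 and (6.9, 6.5) in frame 2.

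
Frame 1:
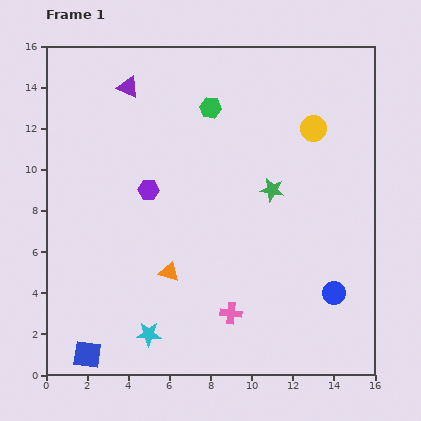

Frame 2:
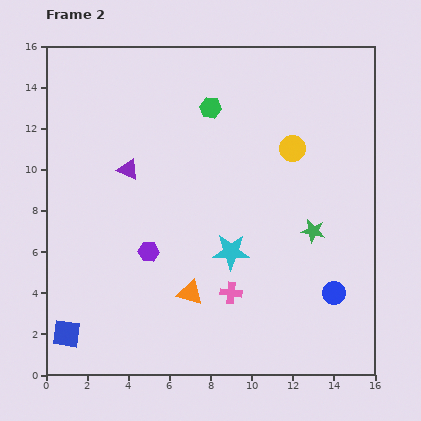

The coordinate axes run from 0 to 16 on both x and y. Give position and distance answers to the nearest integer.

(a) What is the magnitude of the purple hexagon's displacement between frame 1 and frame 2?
3

The purple hexagon moved from (5, 9) to (5, 6), a distance of √(0² + 3²) ≈ 3.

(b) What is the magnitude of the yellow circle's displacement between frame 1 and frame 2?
1

The yellow circle moved from (13, 12) to (12, 11), a distance of √(1² + 1²) ≈ 1.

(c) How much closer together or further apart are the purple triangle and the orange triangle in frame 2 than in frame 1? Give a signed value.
-2

Distance in frame 1: 9. Distance in frame 2: 7.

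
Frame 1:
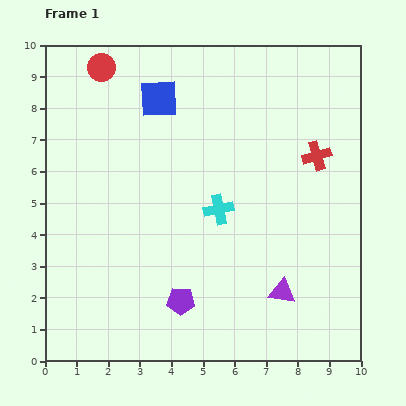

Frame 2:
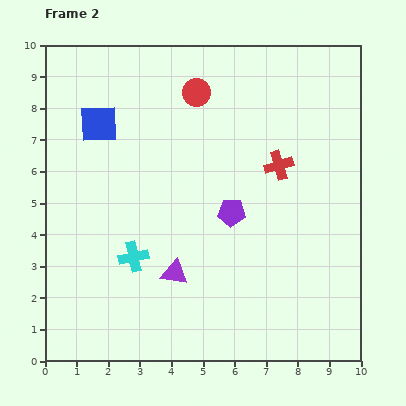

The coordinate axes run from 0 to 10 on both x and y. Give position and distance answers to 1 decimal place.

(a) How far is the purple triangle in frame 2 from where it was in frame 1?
3.5

The purple triangle moved from (7.5, 2.2) to (4.1, 2.8), a distance of √(3.4² + 0.6²) ≈ 3.5.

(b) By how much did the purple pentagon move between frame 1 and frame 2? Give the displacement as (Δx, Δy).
(1.6, 2.8)

The purple pentagon was at (4.3, 1.9) in frame 1 and (5.9, 4.7) in frame 2.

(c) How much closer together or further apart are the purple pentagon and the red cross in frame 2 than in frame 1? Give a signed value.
-4.2

Distance in frame 1: 6.3. Distance in frame 2: 2.1.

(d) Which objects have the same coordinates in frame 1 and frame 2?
none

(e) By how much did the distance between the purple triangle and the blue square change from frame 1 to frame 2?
-1.9

Distance in frame 1: 7.2. Distance in frame 2: 5.3.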